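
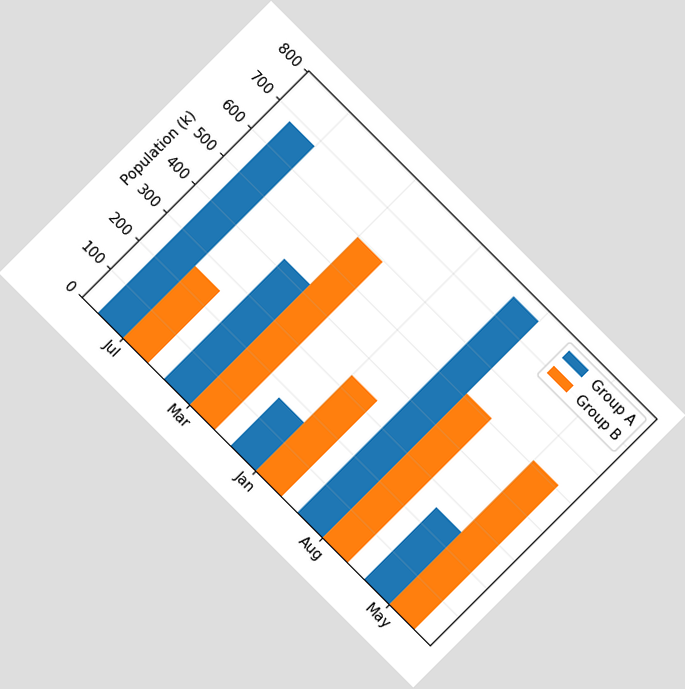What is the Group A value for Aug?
765k

The chart is tilted about 45° clockwise. The Group A bar at Aug reaches 765k on the y-axis.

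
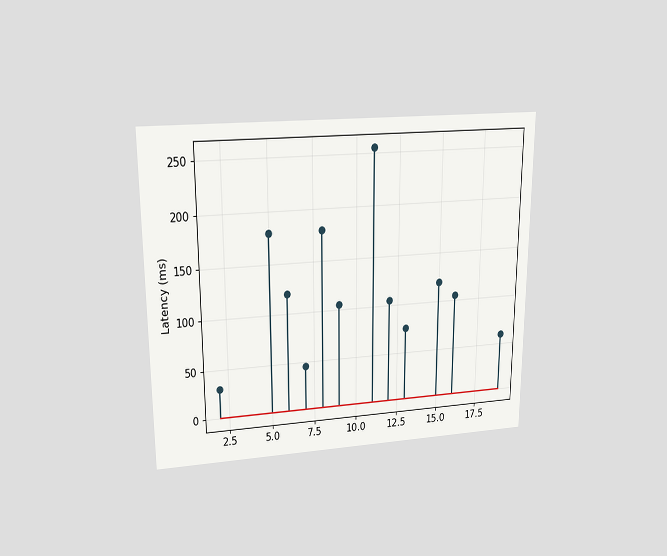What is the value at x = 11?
255ms

The chart is viewed slightly from above. The stem at x=11 reaches 255ms.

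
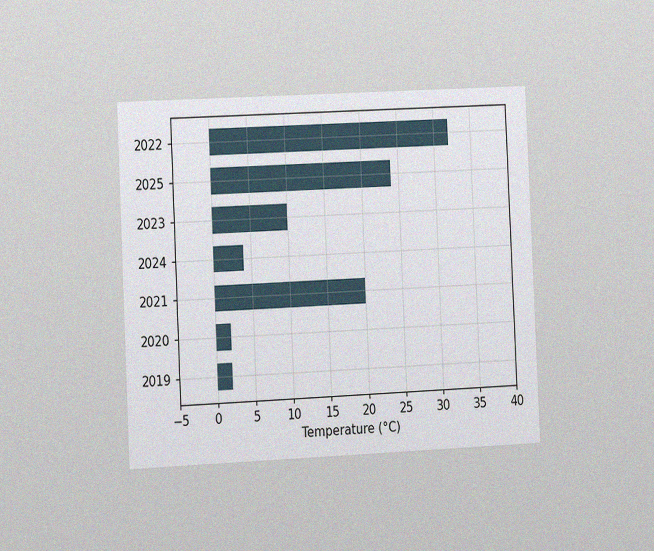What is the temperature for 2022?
32°C

The chart is tilted about 3° counter-clockwise and viewed slightly from the left, with some photo noise. Reading along the chart's x-axis, the 2022 bar reaches 32°C.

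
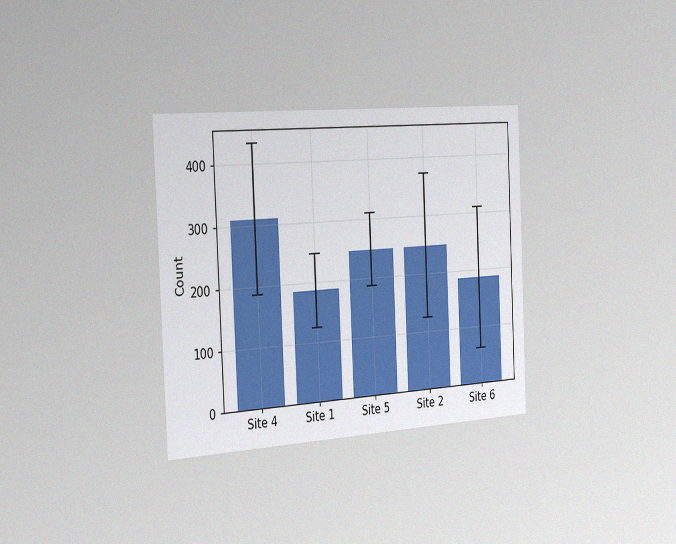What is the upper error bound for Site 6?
The chart is tilted about 3° counter-clockwise and viewed slightly from the left, with some photo noise. The Site 6 bar's upper whisker reaches 310.

310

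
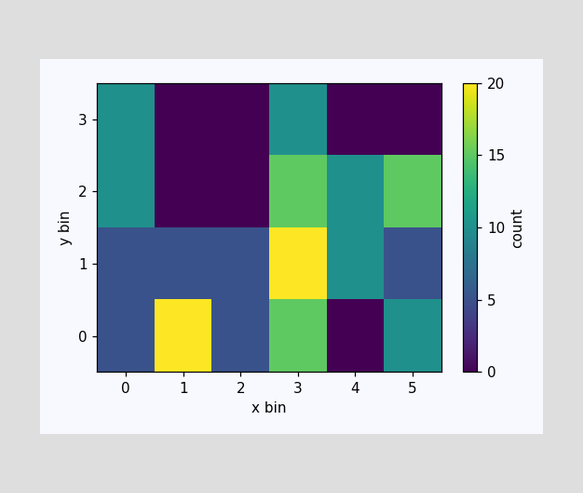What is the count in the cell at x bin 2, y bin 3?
Matching the cell (2, 3) against the colorbar gives 0.

0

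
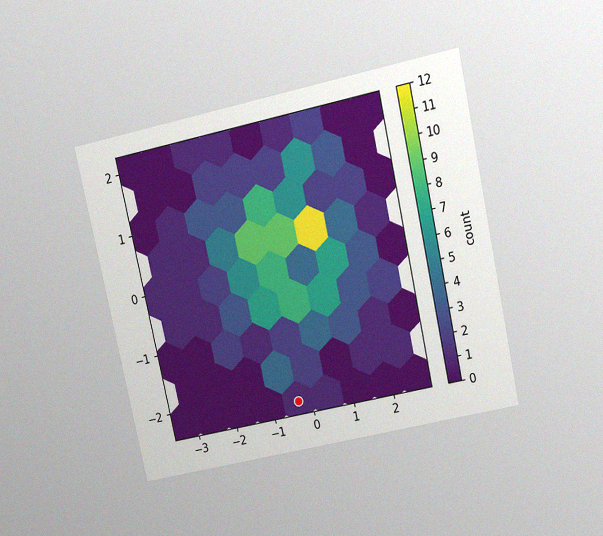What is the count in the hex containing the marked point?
The chart is tilted about 12° counter-clockwise and viewed at a slight angle, with some photo noise. The marked hex reads 1 on the colorbar.

1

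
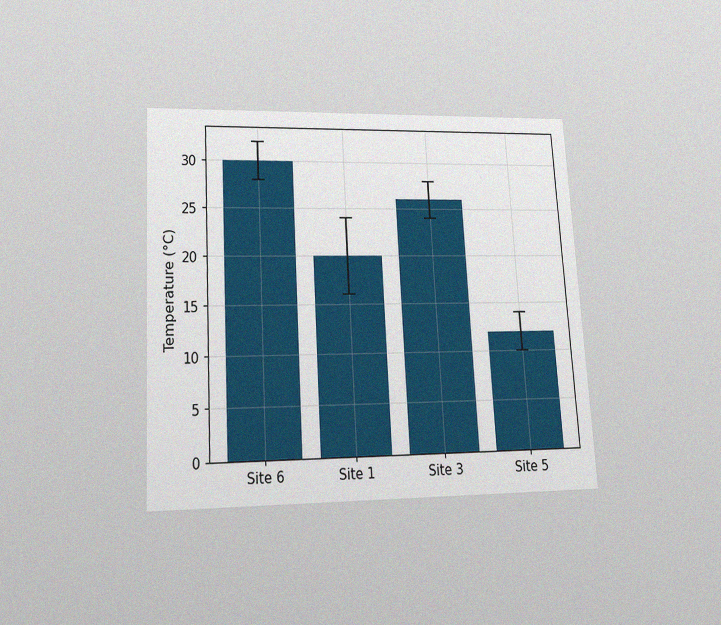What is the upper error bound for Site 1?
The chart is tilted about 3° counter-clockwise and viewed slightly from below, with some photo noise. The Site 1 bar's upper whisker reaches 24°C.

24°C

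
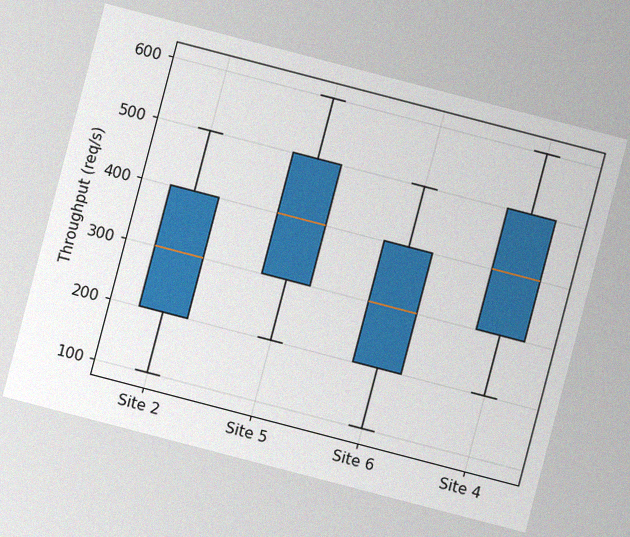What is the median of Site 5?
400req/s

The chart is tilted about 15° clockwise, with some photo noise. The median line in the Site 5 box sits at 400req/s.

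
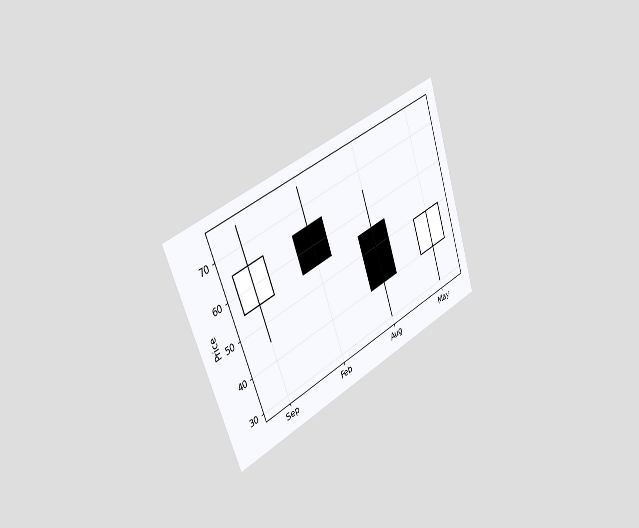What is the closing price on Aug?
The chart is tilted about 20° counter-clockwise and viewed slightly from the left. The Aug candle closes at 40.

40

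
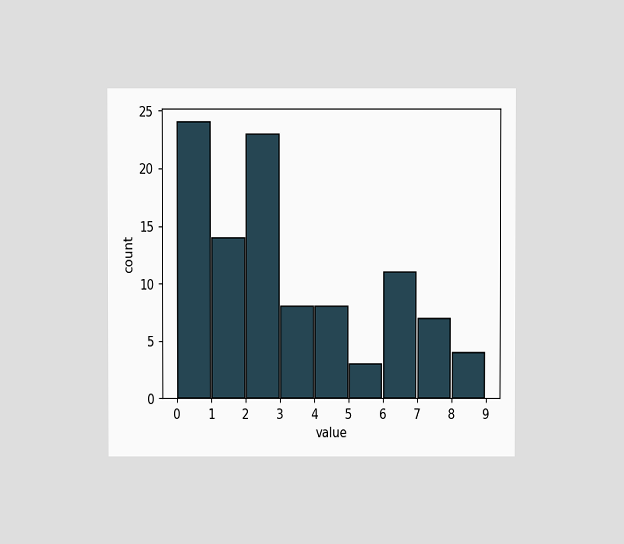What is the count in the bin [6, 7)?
11

The chart is viewed at a slight angle. The [6, 7) bin has height 11.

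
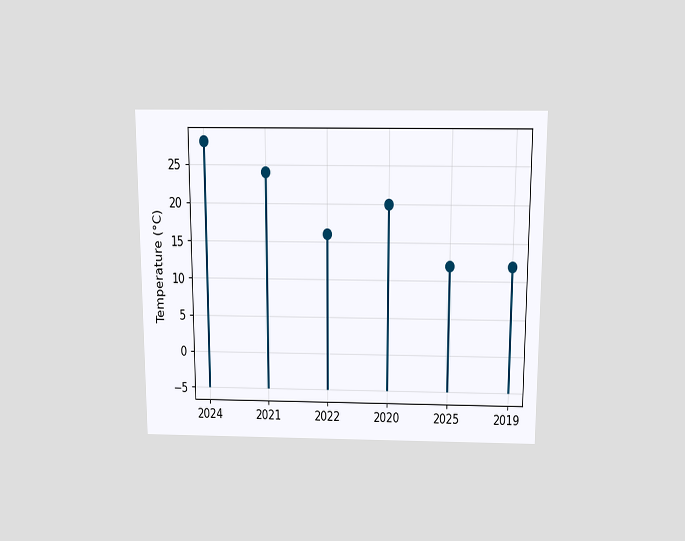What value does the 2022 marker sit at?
16°C

The chart is viewed slightly from above. The 2022 marker sits at 16°C.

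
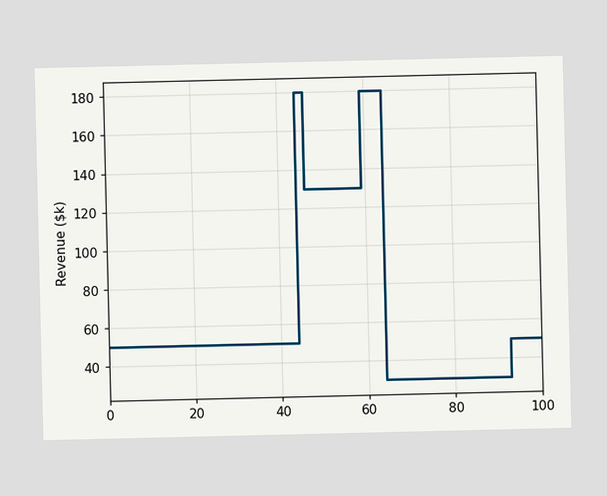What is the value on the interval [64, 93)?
$30k

On [64, 93) the step sits at $30k.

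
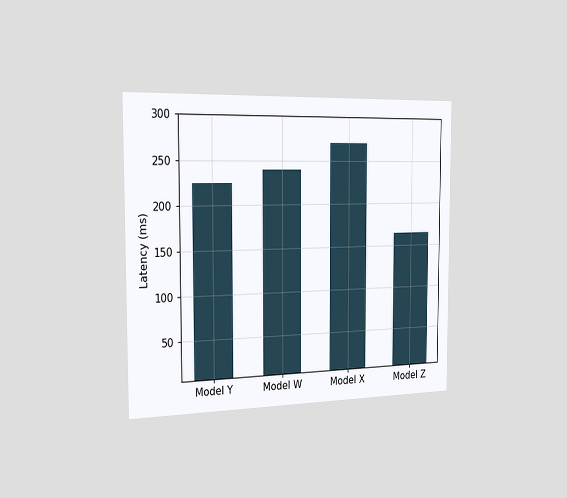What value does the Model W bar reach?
The chart is viewed slightly from the left. Reading along the chart's y-axis, the Model W bar reaches 240ms.

240ms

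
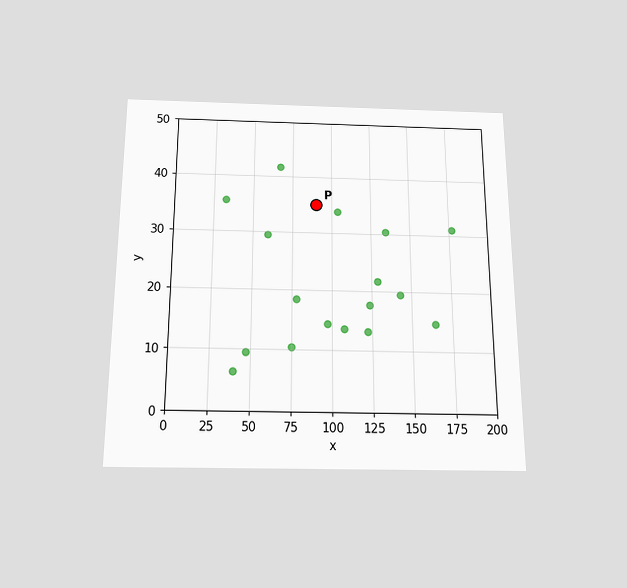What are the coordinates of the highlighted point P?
(90, 35)

The chart is viewed slightly from below. Following the gridlines from P to each axis, P sits at (90, 35).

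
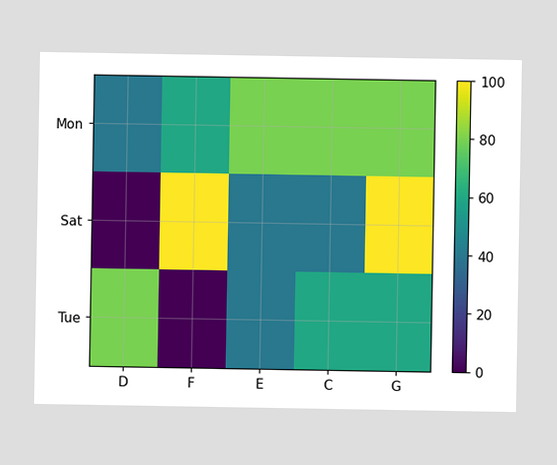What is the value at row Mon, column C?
80

Matching cell (Mon, C) against the colorbar gives 80.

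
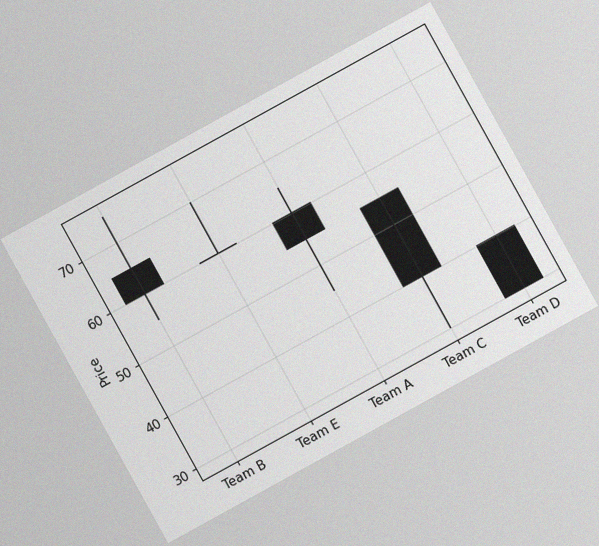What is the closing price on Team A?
55

The chart is tilted about 29° counter-clockwise, with some photo noise. The Team A candle closes at 55.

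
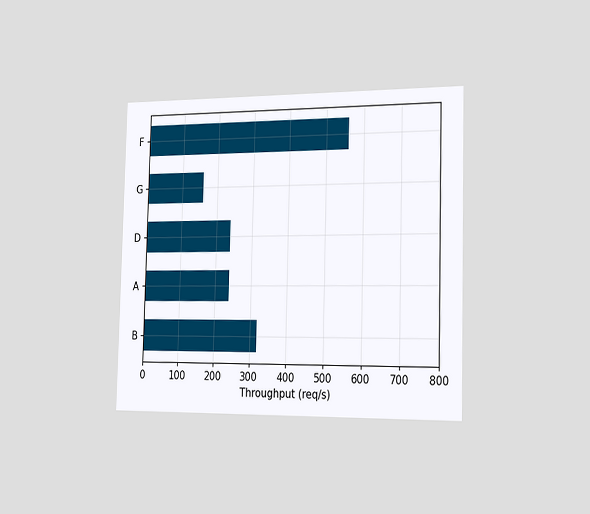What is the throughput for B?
320req/s

The chart is viewed slightly from the right. Reading along the chart's x-axis, the B bar reaches 320req/s.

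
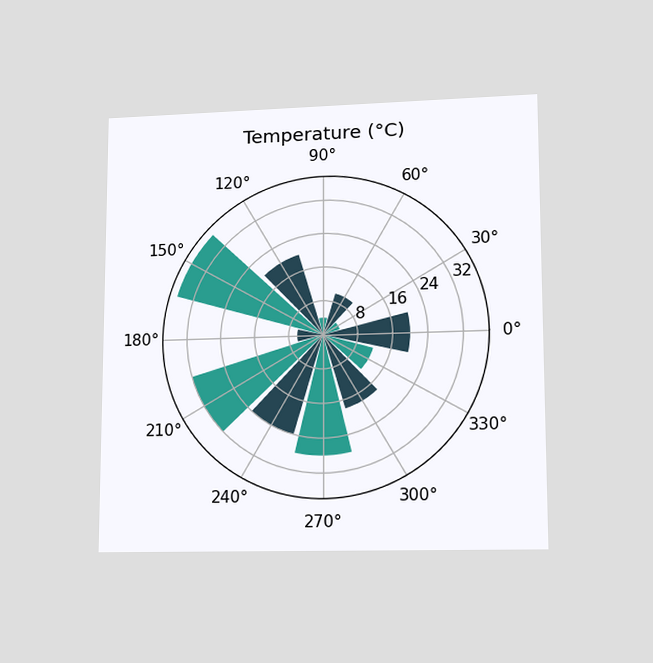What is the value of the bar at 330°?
12°C

The chart is viewed at a slight angle. The bar at 330° reaches 12°C on the radial axis.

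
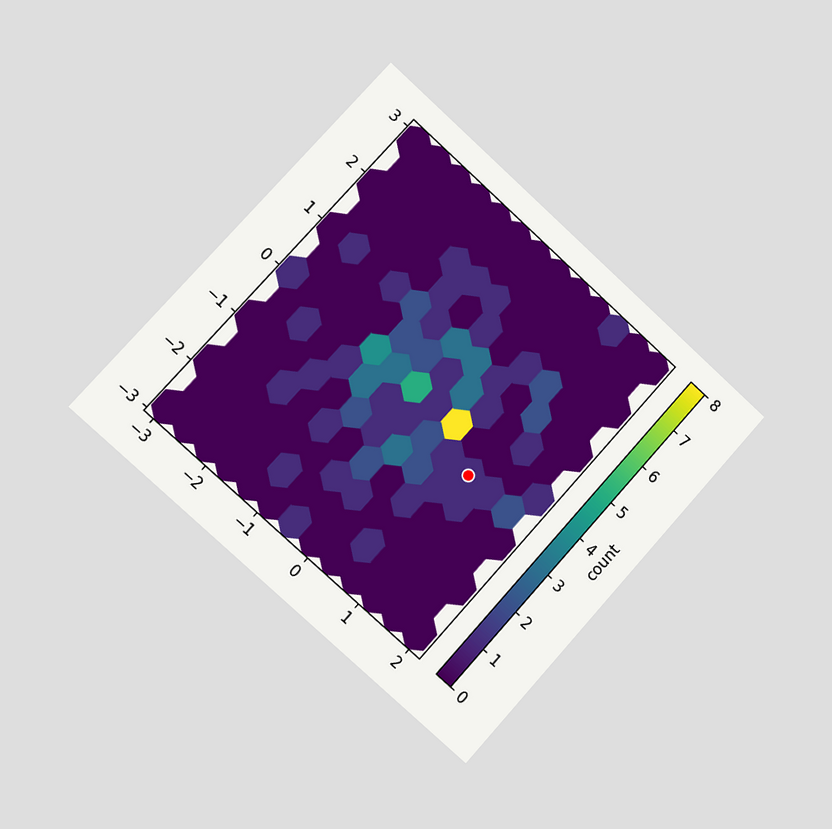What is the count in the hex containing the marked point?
1

The chart is tilted about 42° clockwise and viewed slightly from the left. The marked hex reads 1 on the colorbar.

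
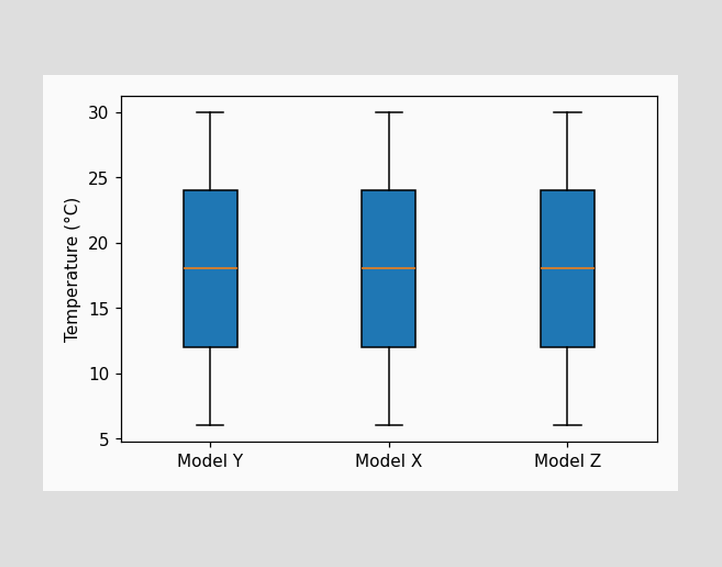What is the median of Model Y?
18°C

The median line in the Model Y box sits at 18°C.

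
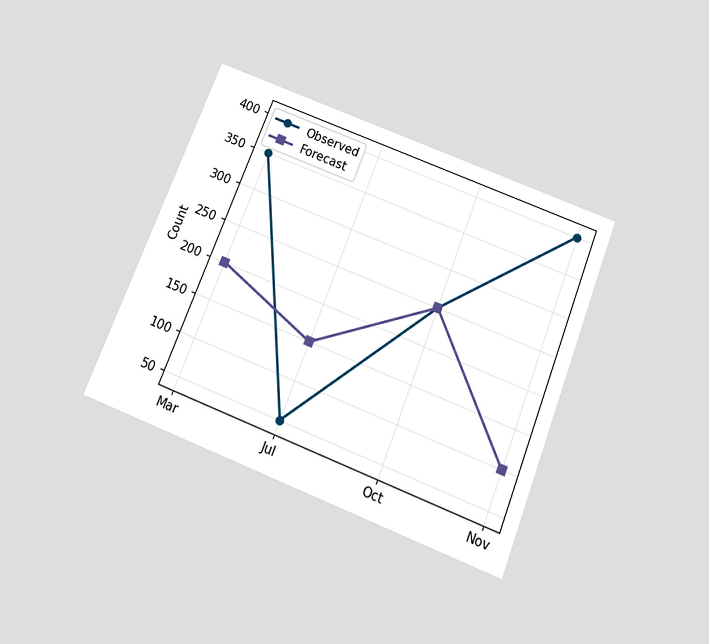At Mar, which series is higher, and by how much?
The chart is tilted about 22° clockwise and viewed slightly from below. At Mar, Observed sits above the other line by 150.

Observed, by 150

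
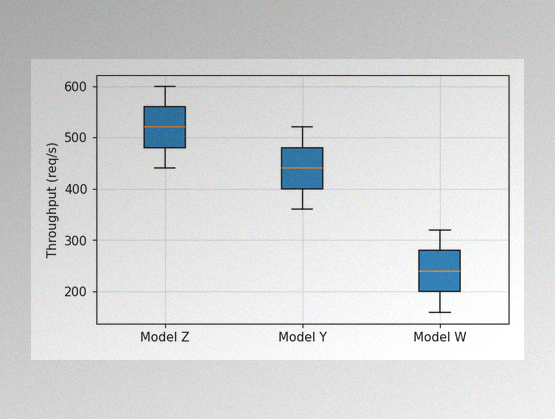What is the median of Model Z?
520req/s

The image has some photo noise and uneven lighting. The median line in the Model Z box sits at 520req/s.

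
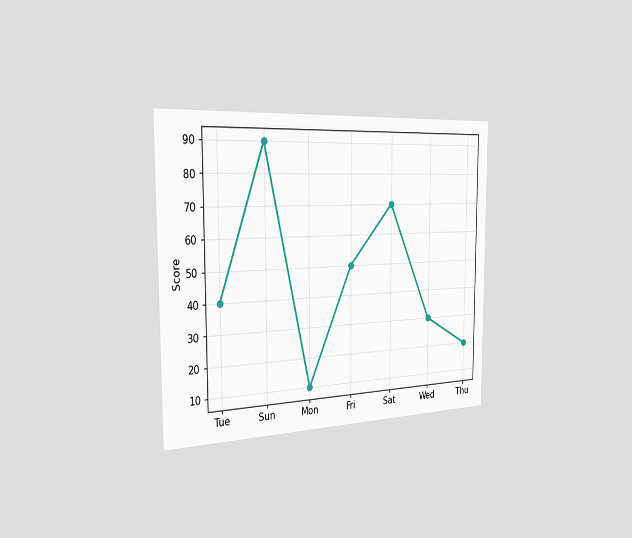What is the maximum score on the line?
The chart is viewed slightly from the left. The highest point is at Sun, and reading across to the y-axis gives 90.

90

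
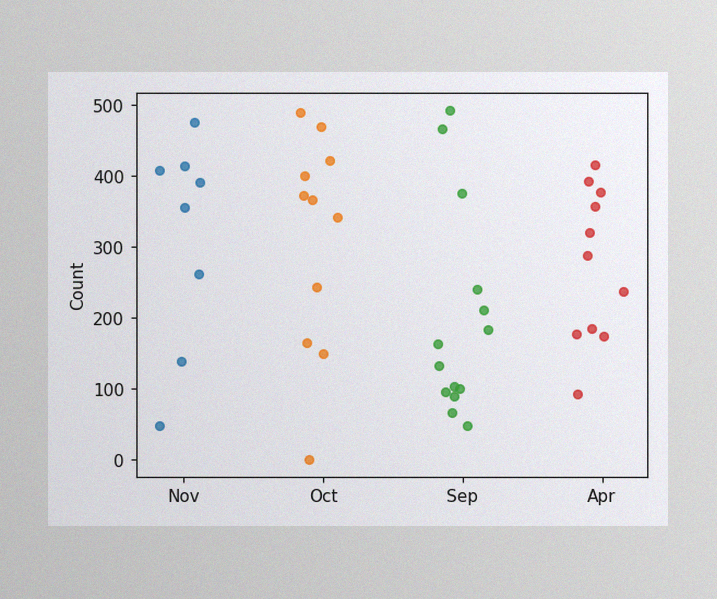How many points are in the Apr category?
11

The image has some photo noise and uneven lighting. Counting the markers in the Apr column gives 11.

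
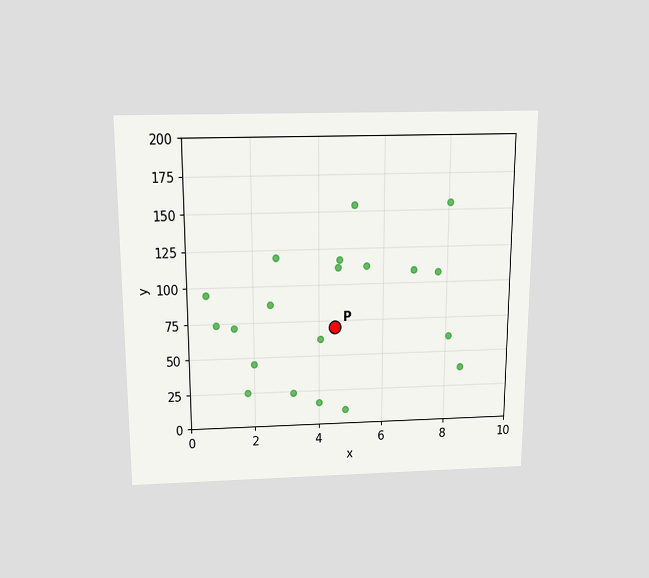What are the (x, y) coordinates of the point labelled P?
The chart is viewed slightly from above. Following the gridlines from P to each axis, P sits at (4.5, 70).

(4.5, 70)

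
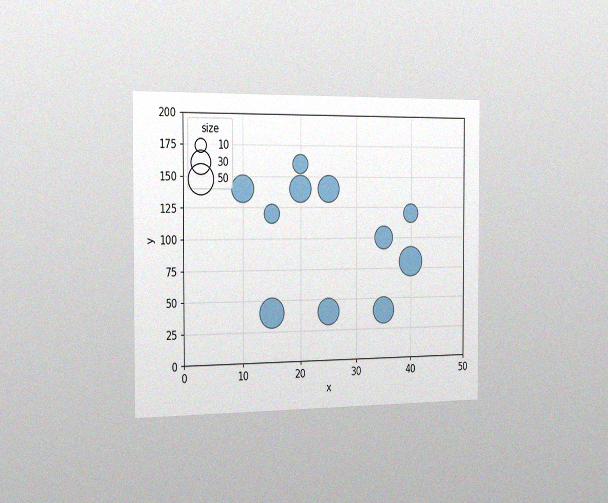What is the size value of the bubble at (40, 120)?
20

The chart is viewed slightly from the left, with some photo noise. Matching the bubble at (40, 120) against the size legend gives 20.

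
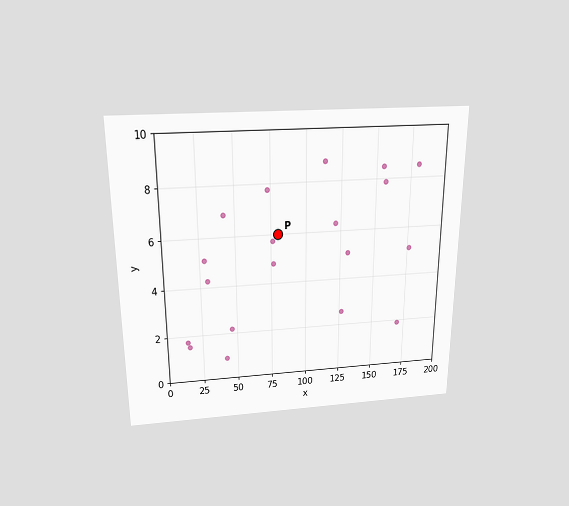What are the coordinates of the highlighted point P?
The chart is viewed slightly from above. Following the gridlines from P to each axis, P sits at (80, 6).

(80, 6)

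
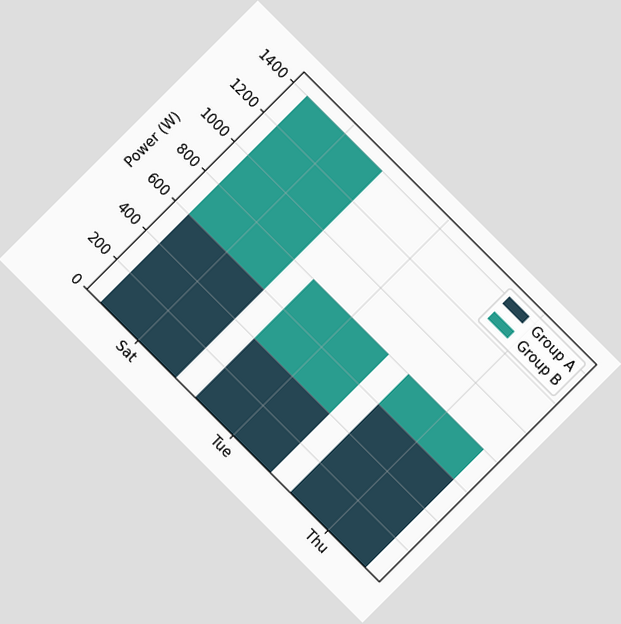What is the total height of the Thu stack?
The chart is tilted about 45° clockwise. The Thu stack's top reaches 800W on the y-axis.

800W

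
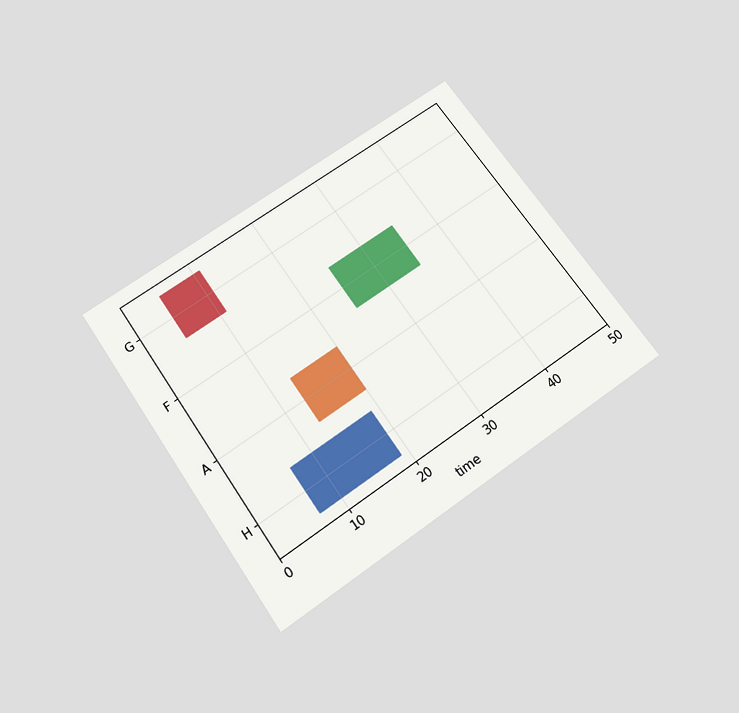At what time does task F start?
The chart is tilted about 35° counter-clockwise and viewed slightly from below. The F bar begins at t=25.

25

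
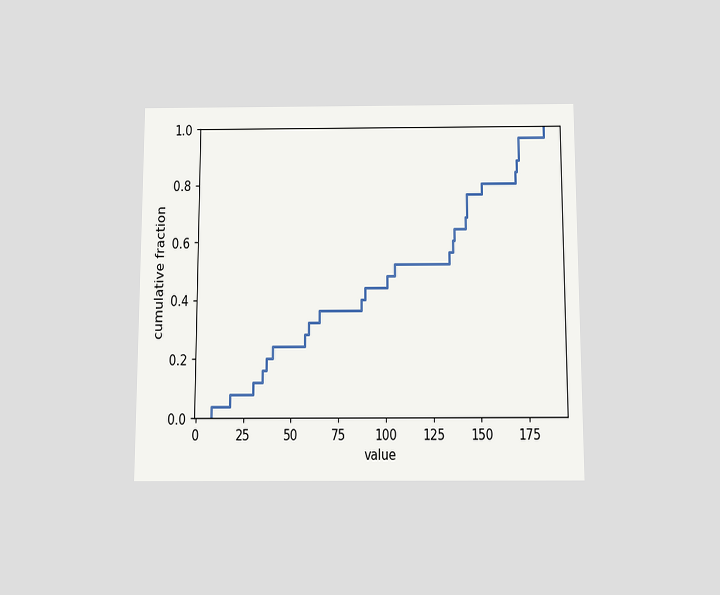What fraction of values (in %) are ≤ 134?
The chart is viewed slightly from below. At x=134 the ECDF step is at 56%.

56%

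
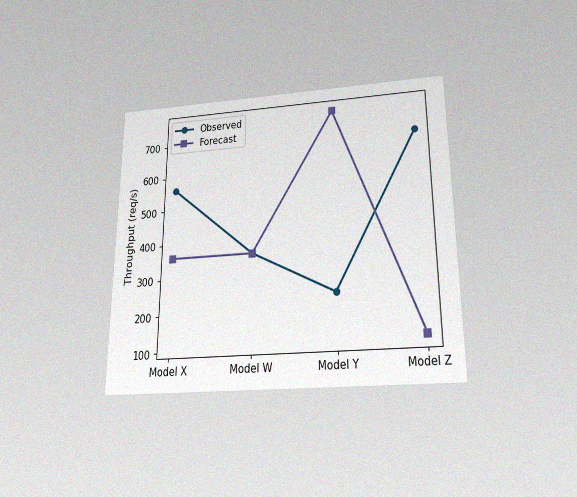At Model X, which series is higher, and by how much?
Observed, by 200req/s

The chart is viewed slightly from below, with some photo noise. At Model X, Observed sits above the other line by 200req/s.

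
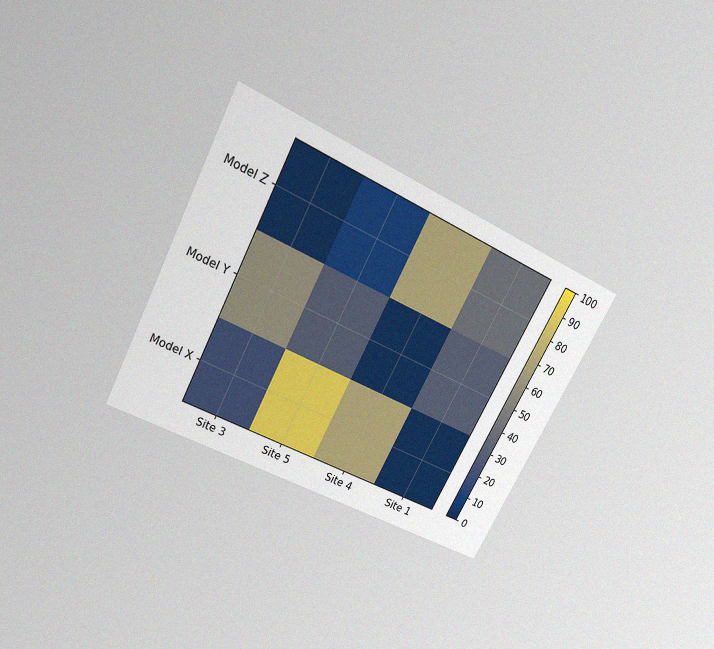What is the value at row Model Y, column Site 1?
The chart is tilted about 27° clockwise and viewed slightly from above, with some photo noise. Matching cell (Model Y, Site 1) against the colorbar gives 30.

30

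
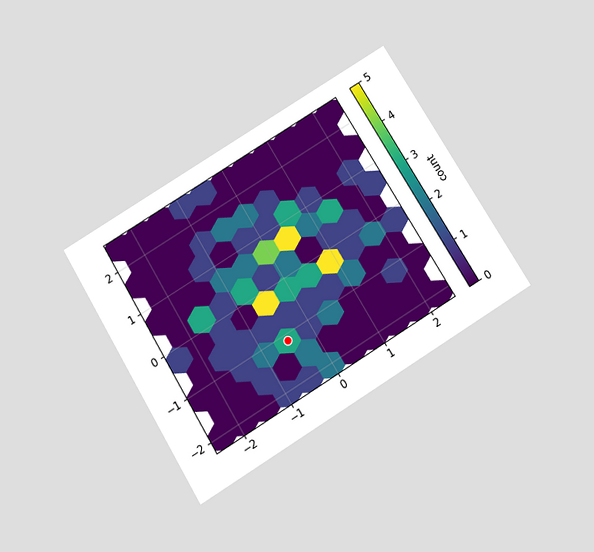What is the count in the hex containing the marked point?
3

The chart is tilted about 31° counter-clockwise and viewed slightly from below. The marked hex reads 3 on the colorbar.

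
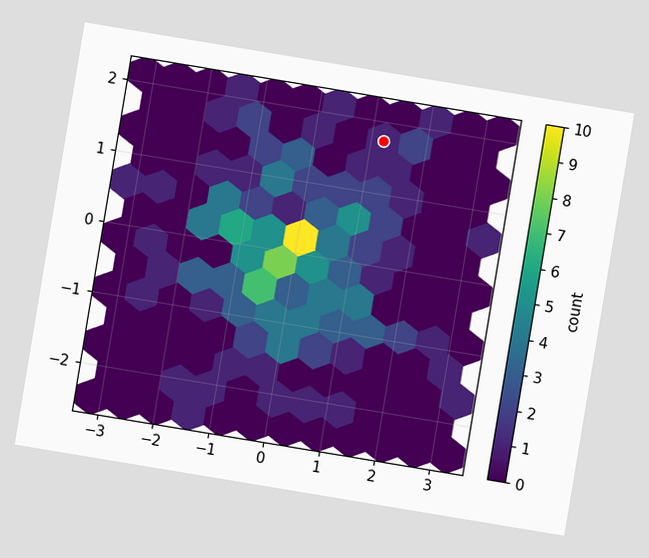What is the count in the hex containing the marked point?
1

The chart is tilted about 9° clockwise. The marked hex reads 1 on the colorbar.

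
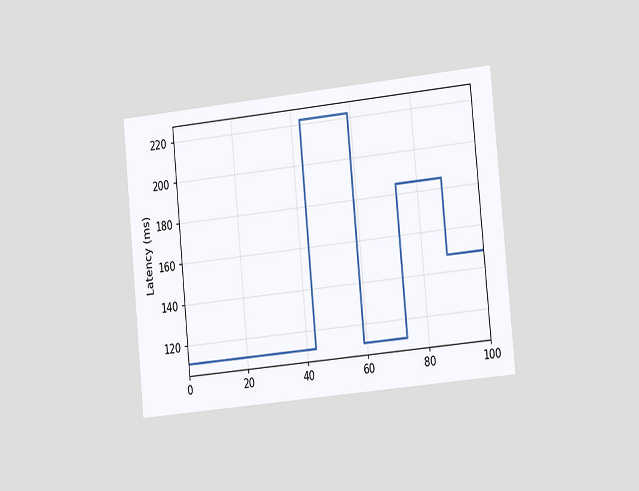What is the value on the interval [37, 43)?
The chart is tilted about 6° counter-clockwise and viewed slightly from the right. On [37, 43) the step sits at 111ms.

111ms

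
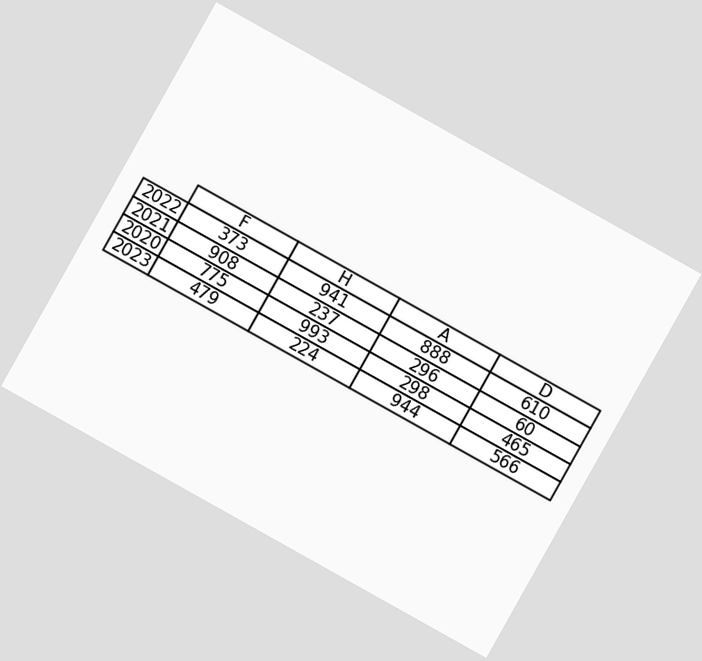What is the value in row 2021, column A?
296

The chart is tilted about 29° clockwise. The (2021, A) cell reads 296.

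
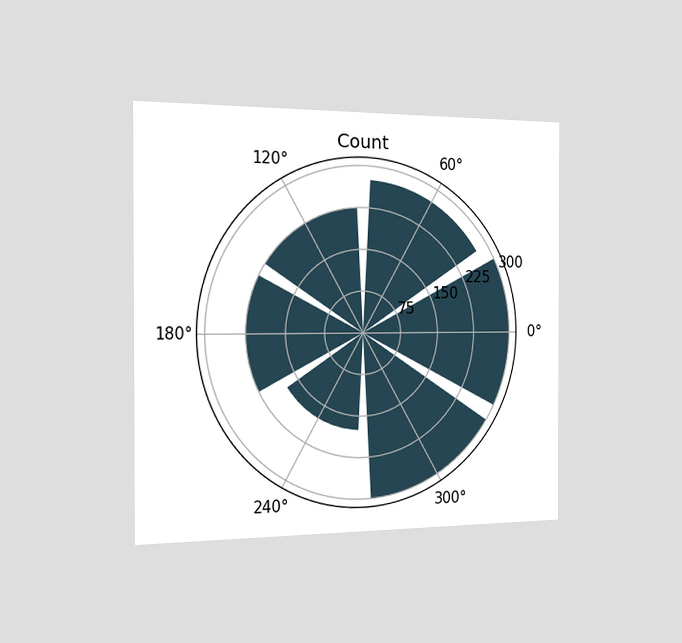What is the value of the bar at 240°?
175

The chart is viewed slightly from the left. The bar at 240° reaches 175 on the radial axis.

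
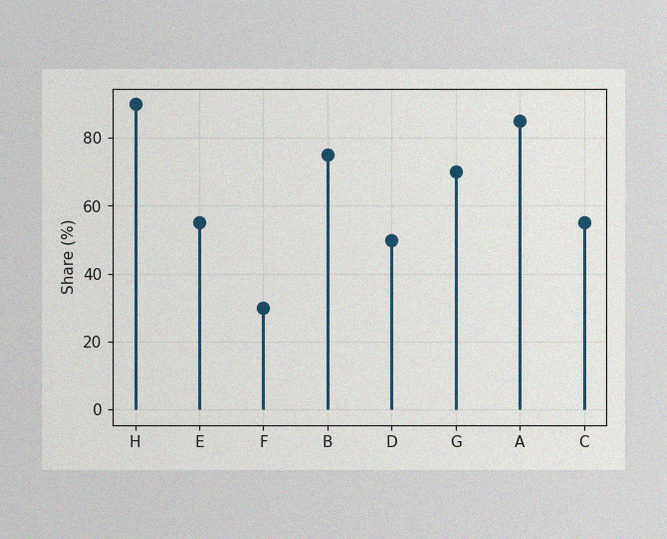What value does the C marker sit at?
55%

The image has some photo noise and uneven lighting. The C marker sits at 55%.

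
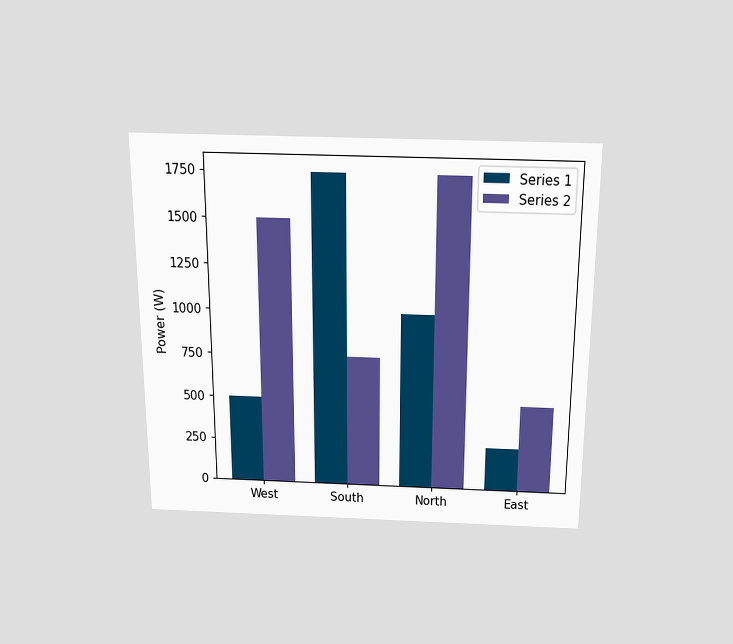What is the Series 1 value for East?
250W

The chart is viewed slightly from above. The Series 1 bar at East reaches 250W on the y-axis.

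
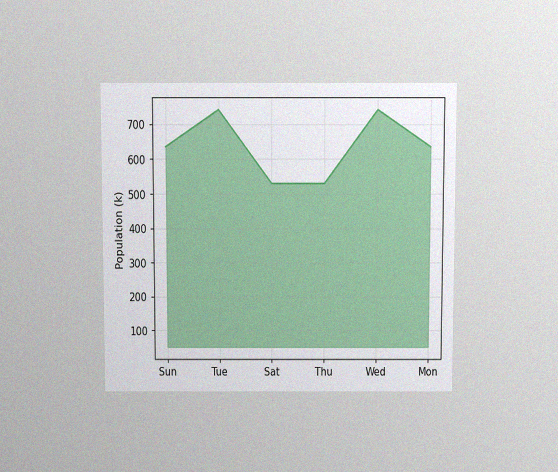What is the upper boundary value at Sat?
The chart is viewed slightly from above, with some photo noise. At Sat the upper boundary is at 530k.

530k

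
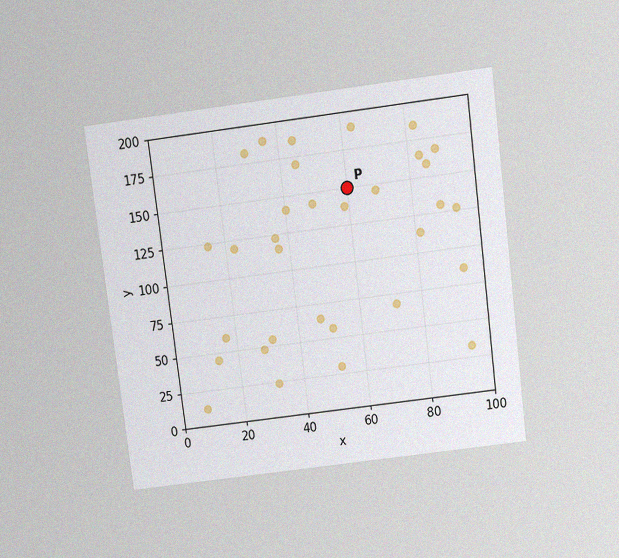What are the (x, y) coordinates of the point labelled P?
The chart is tilted about 7° counter-clockwise and viewed slightly from above, with some photo noise. Following the gridlines from P to each axis, P sits at (60, 150).

(60, 150)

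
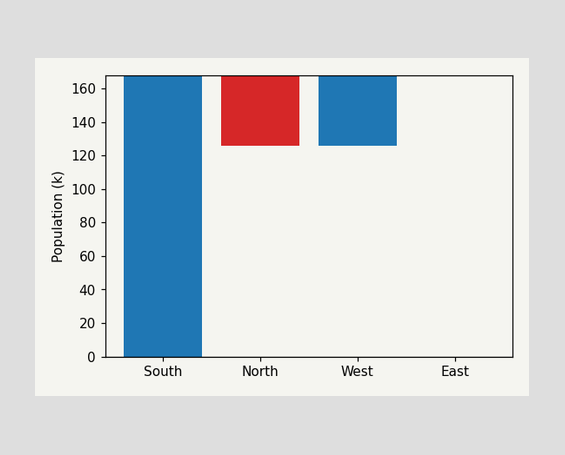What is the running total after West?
168k

After West the running total reaches 168k.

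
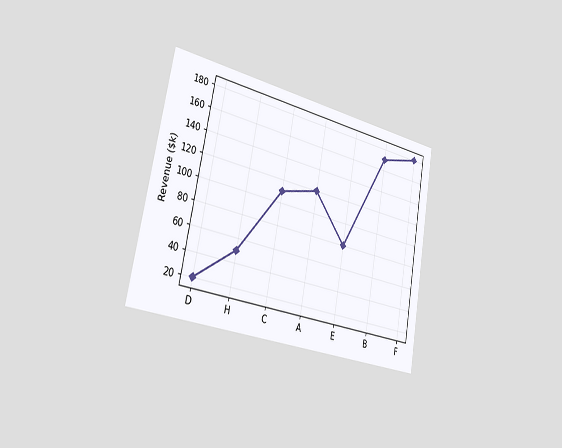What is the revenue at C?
The chart is tilted about 10° clockwise and viewed slightly from the left. At C, the line is at $110k.

$110k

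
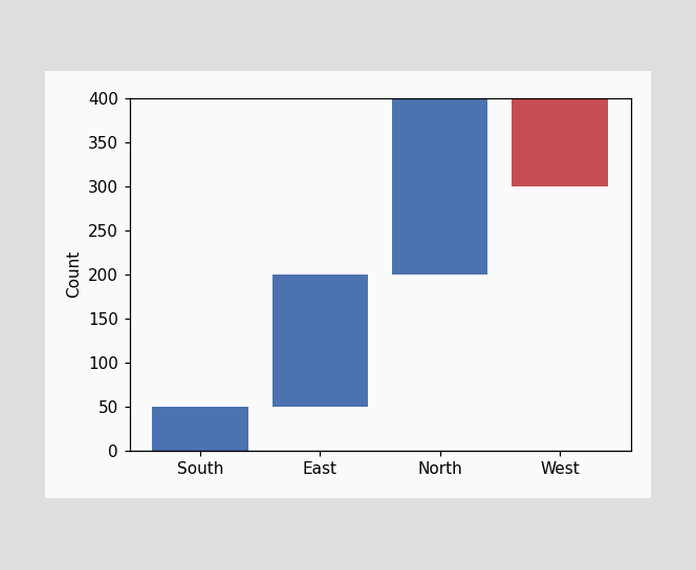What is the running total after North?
400

After North the running total reaches 400.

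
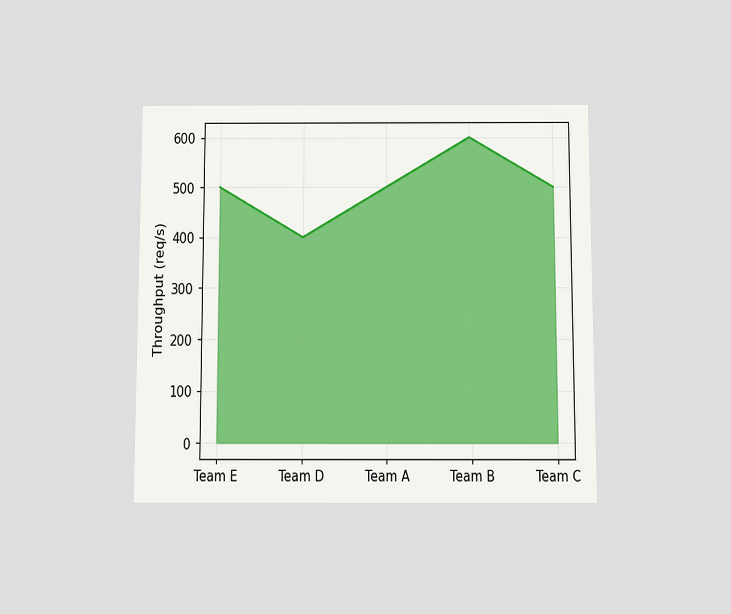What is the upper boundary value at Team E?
The chart is viewed slightly from below. At Team E the upper boundary is at 500req/s.

500req/s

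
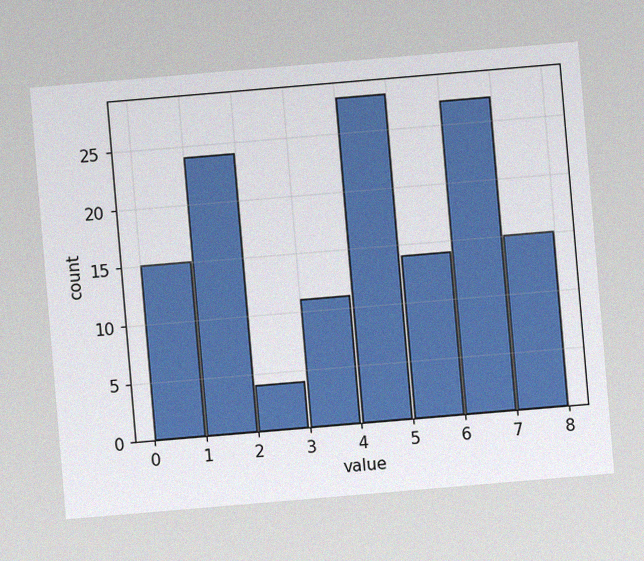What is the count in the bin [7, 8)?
The chart is tilted about 5° counter-clockwise, with some photo noise. The [7, 8) bin has height 15.

15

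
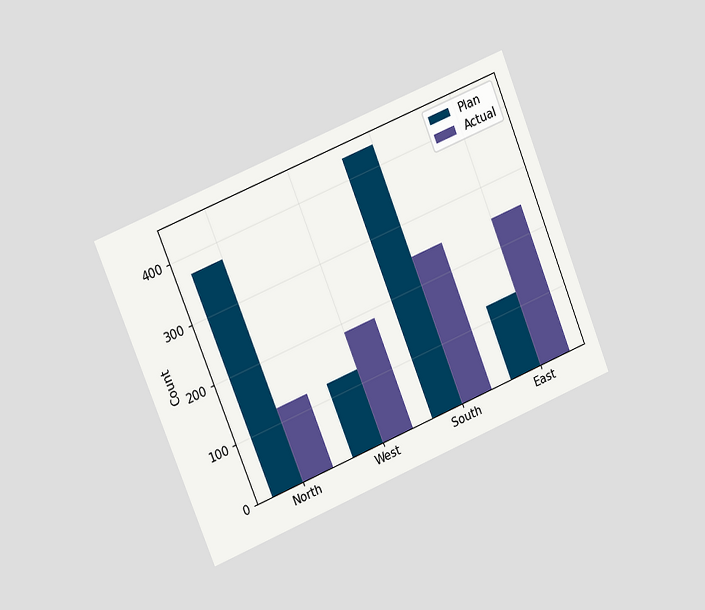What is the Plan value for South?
434

The chart is tilted about 22° counter-clockwise and viewed slightly from the left. The Plan bar at South reaches 434 on the y-axis.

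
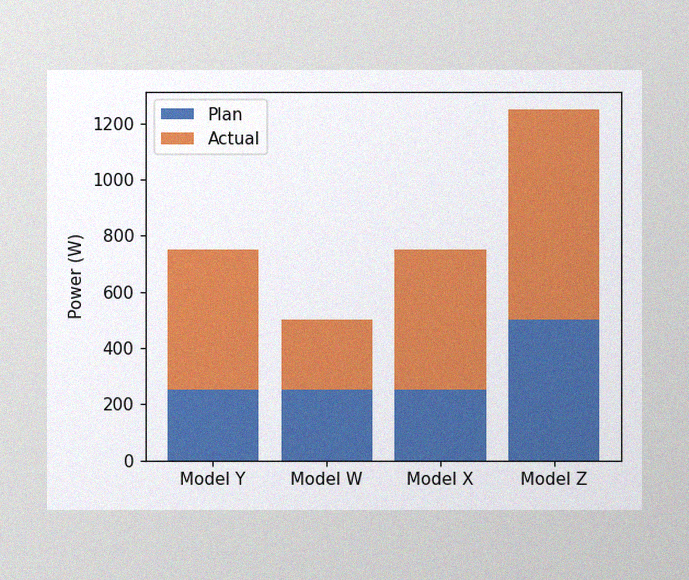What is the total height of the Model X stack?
The image has some photo noise and uneven lighting. The Model X stack's top reaches 750W on the y-axis.

750W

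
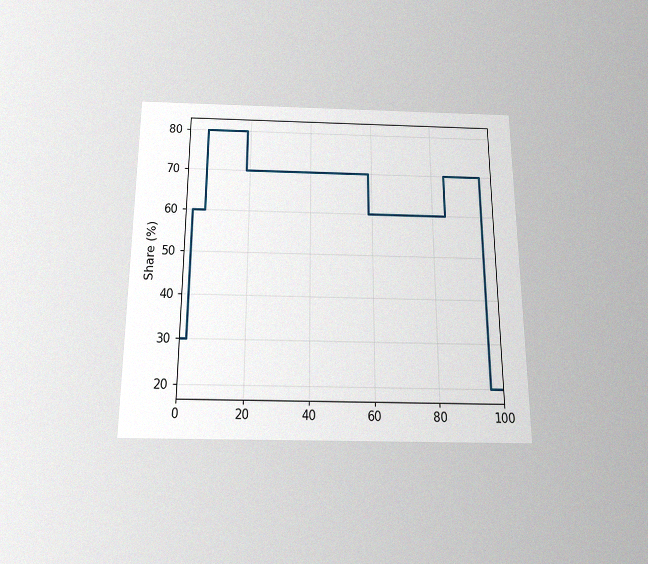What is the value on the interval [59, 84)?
The chart is viewed slightly from below, with some photo noise. On [59, 84) the step sits at 60%.

60%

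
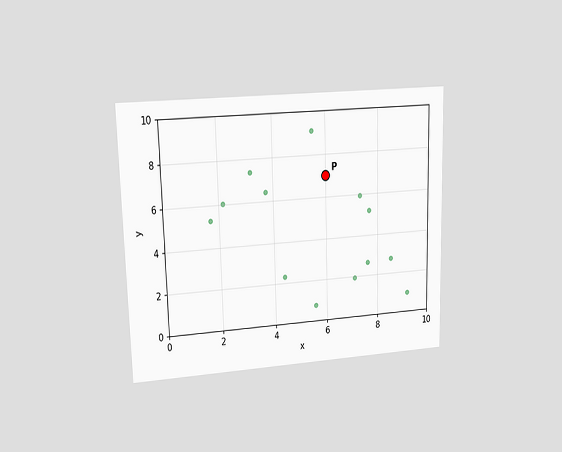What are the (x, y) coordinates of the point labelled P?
(6, 7)

The chart is viewed at a slight angle. Following the gridlines from P to each axis, P sits at (6, 7).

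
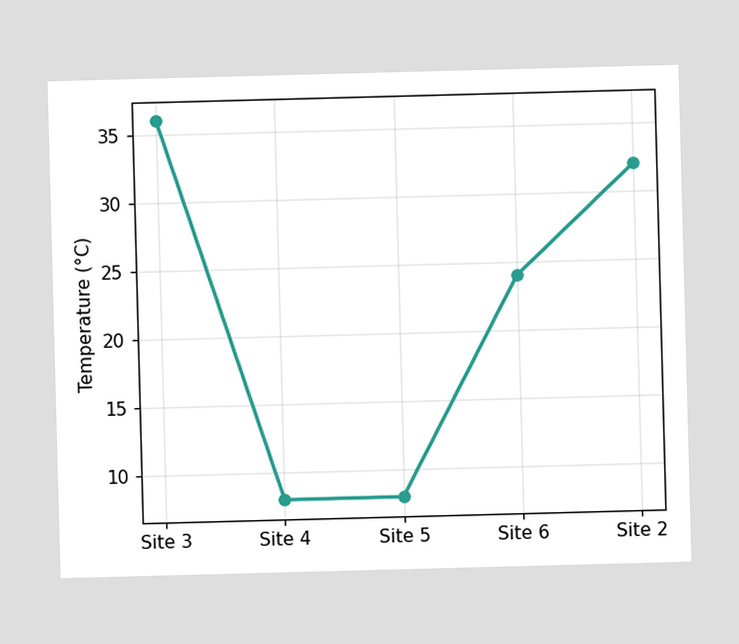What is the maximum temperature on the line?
The highest point is at Site 3, and reading across to the y-axis gives 36°C.

36°C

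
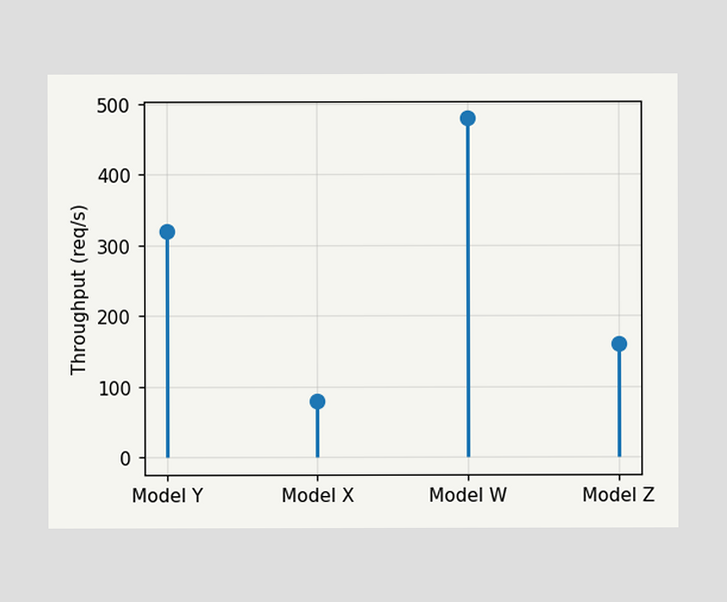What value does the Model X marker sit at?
The Model X marker sits at 80req/s.

80req/s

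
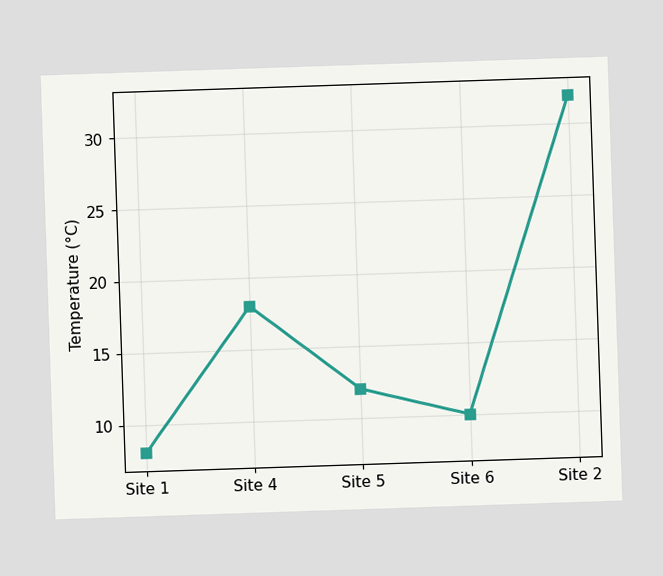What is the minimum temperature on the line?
8°C

The lowest point is at Site 1, and reading across to the y-axis gives 8°C.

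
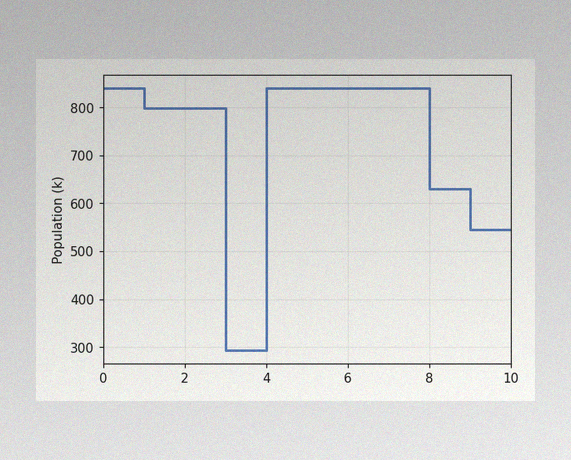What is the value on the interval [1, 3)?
798k

The image has some photo noise and uneven lighting. On [1, 3) the step sits at 798k.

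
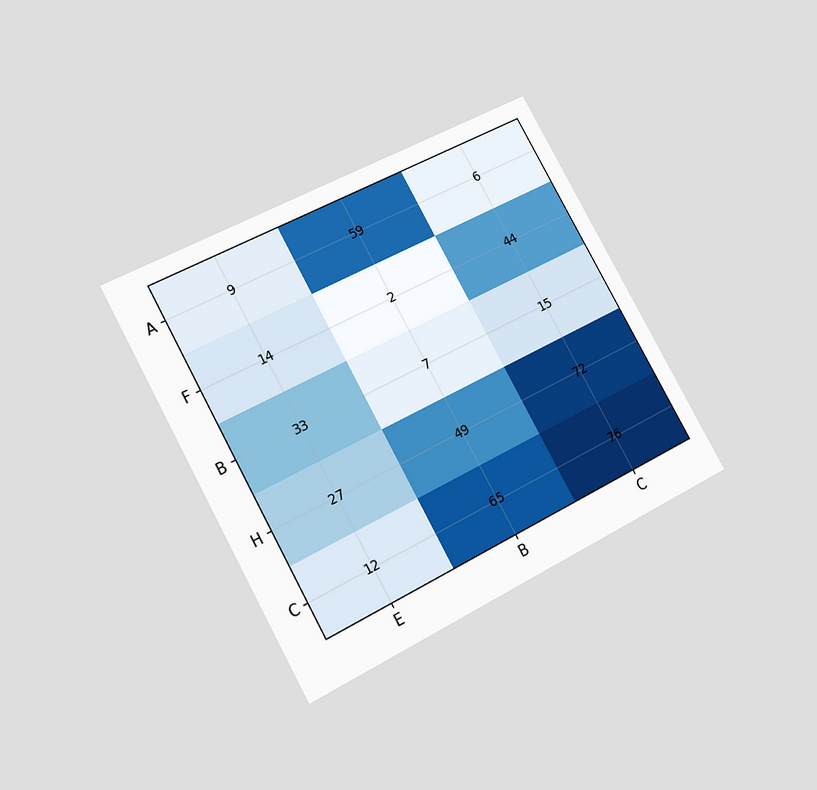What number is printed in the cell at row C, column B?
The chart is tilted about 29° counter-clockwise and viewed at a slight angle. The (C, B) cell reads 65.

65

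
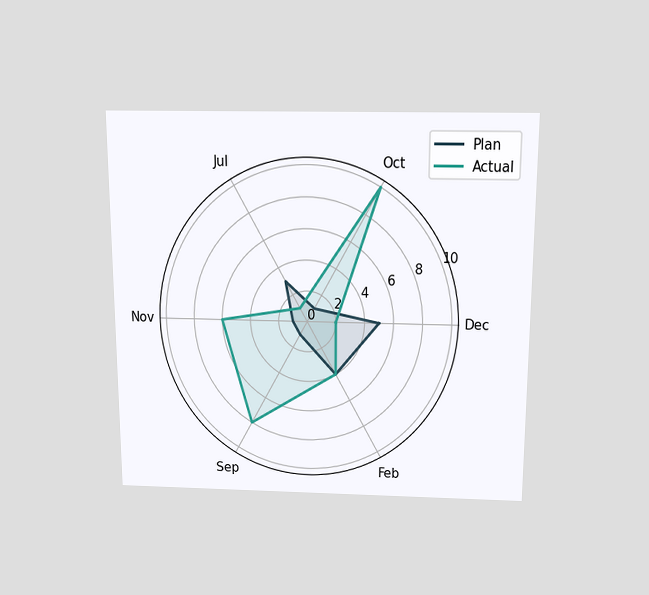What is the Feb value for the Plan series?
4

The chart is viewed slightly from above. On the Feb axis, Plan reaches 4.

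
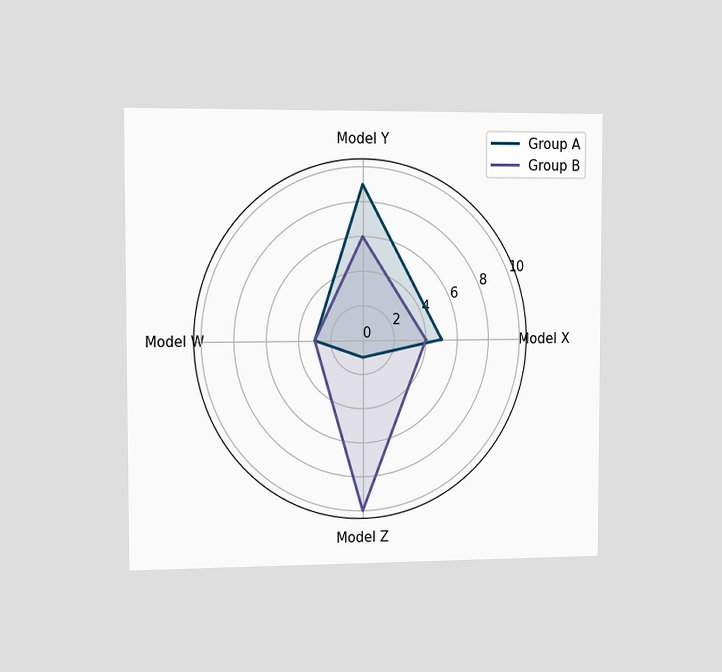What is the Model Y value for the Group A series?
9

The chart is viewed slightly from the left. On the Model Y axis, Group A reaches 9.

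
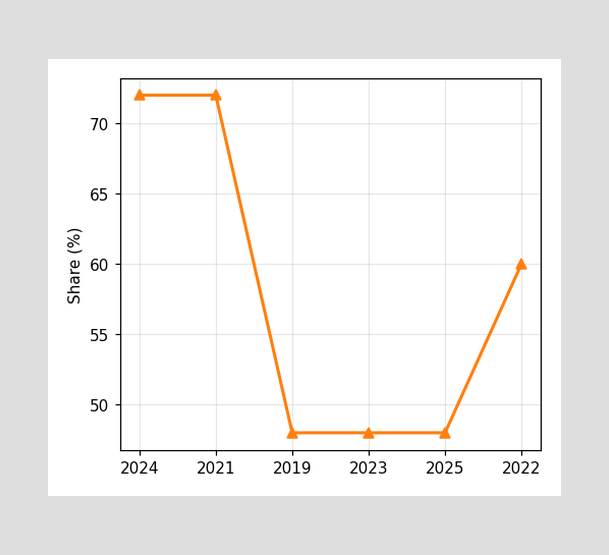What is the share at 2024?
72%

At 2024, the line is at 72%.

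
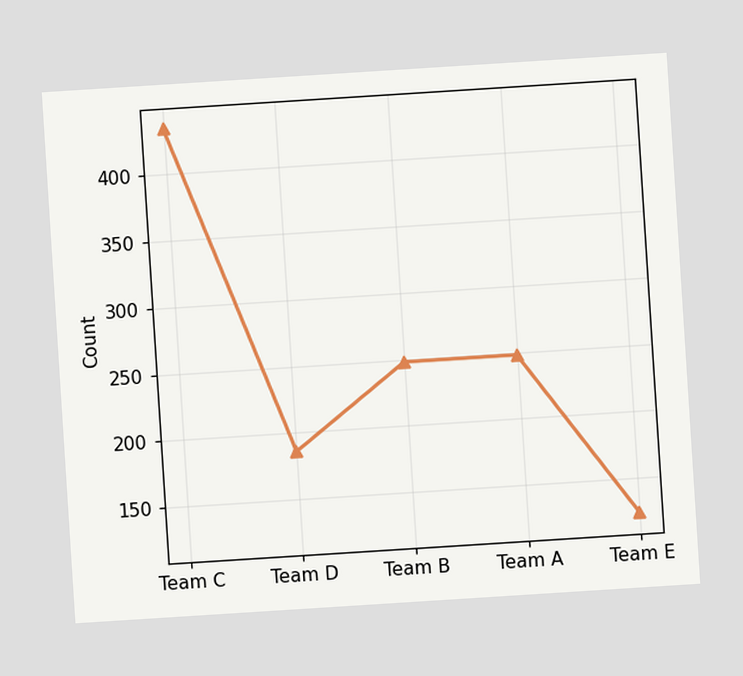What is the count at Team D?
The chart is tilted about 4° counter-clockwise. At Team D, the line is at 186.

186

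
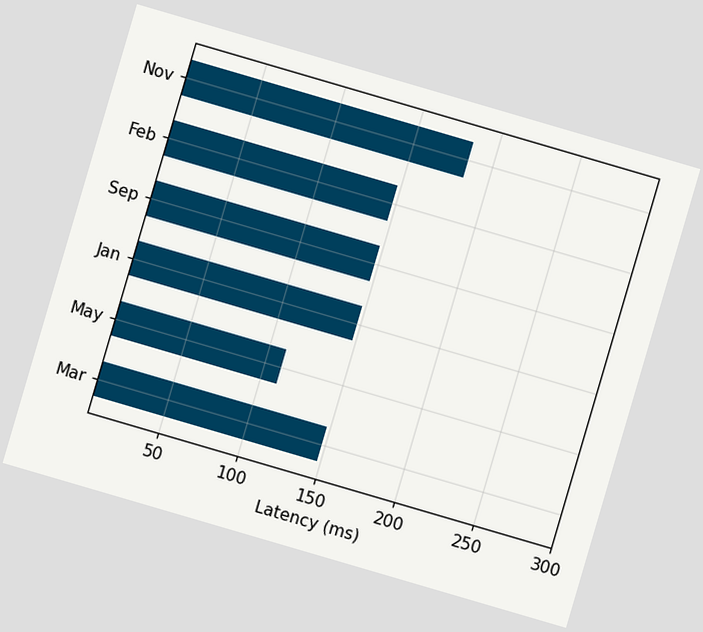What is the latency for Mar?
The chart is tilted about 16° clockwise. Reading along the chart's x-axis, the Mar bar reaches 148ms.

148ms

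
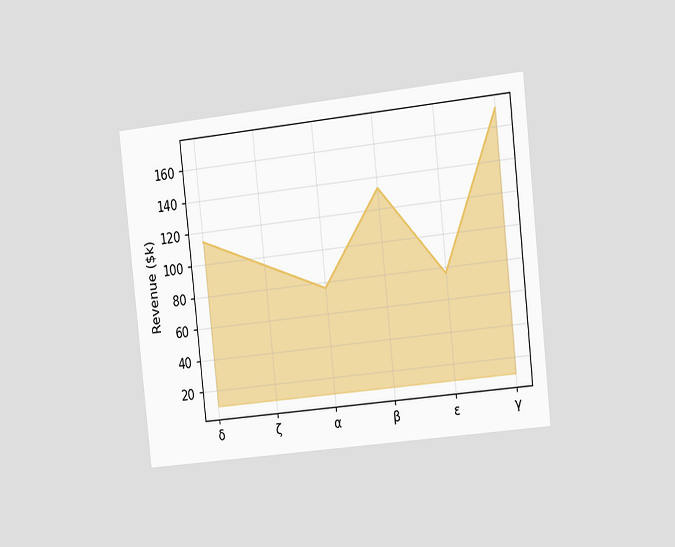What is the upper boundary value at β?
$133k

The chart is tilted about 6° counter-clockwise and viewed slightly from the right. At β the upper boundary is at $133k.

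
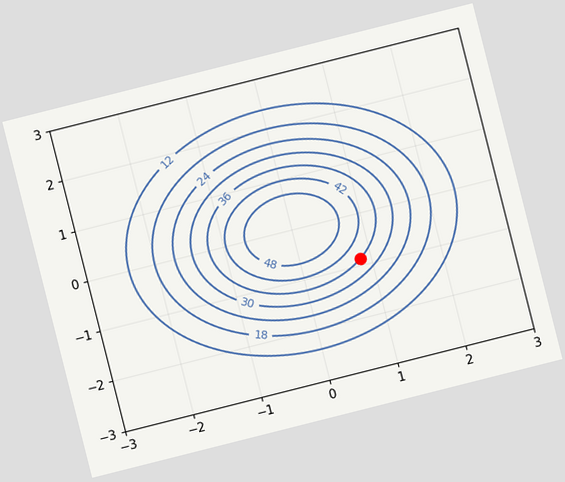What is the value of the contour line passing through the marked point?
36

The chart is tilted about 14° counter-clockwise. The marked point sits on the contour labelled 36.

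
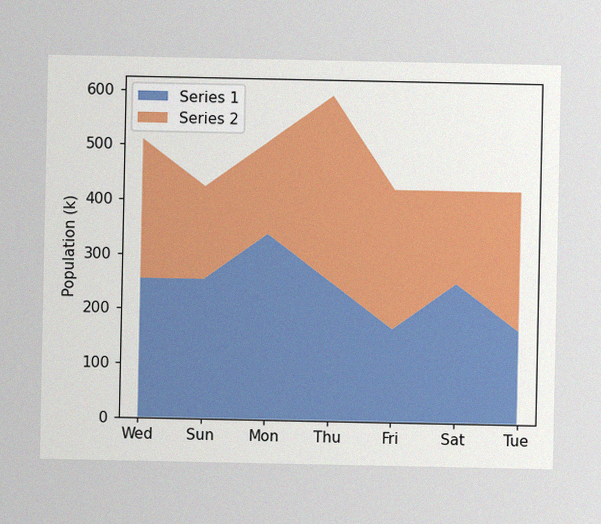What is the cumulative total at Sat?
425k

The image has some photo noise and uneven lighting. The stacked total at Sat reaches 425k.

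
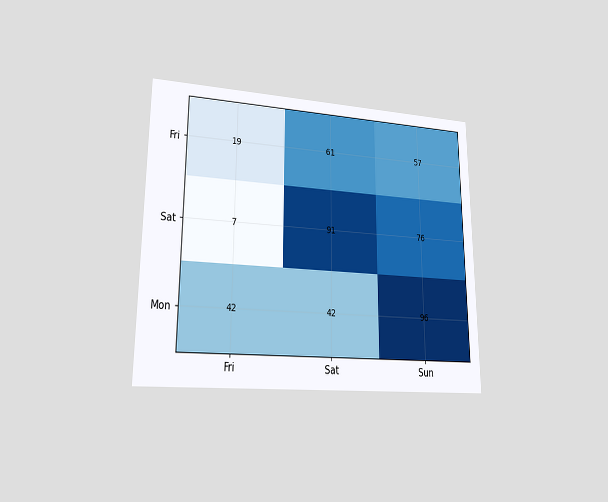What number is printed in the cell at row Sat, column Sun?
The chart is viewed at a slight angle. The (Sat, Sun) cell reads 76.

76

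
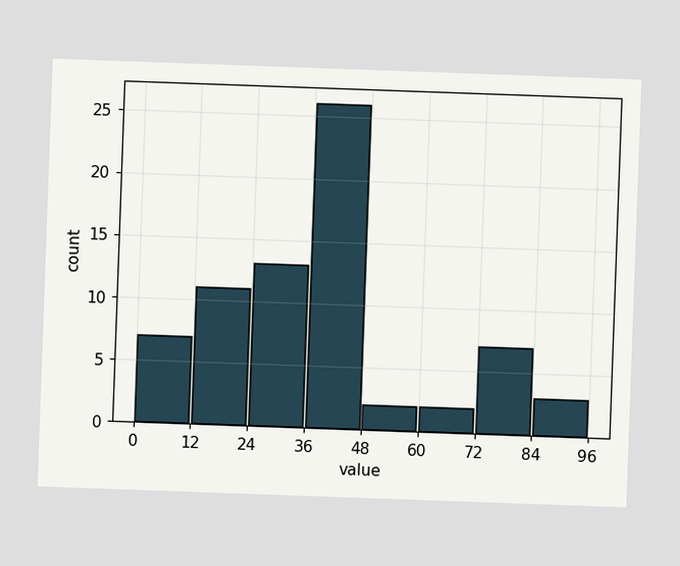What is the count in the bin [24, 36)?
The chart is tilted about 2° clockwise. The [24, 36) bin has height 13.

13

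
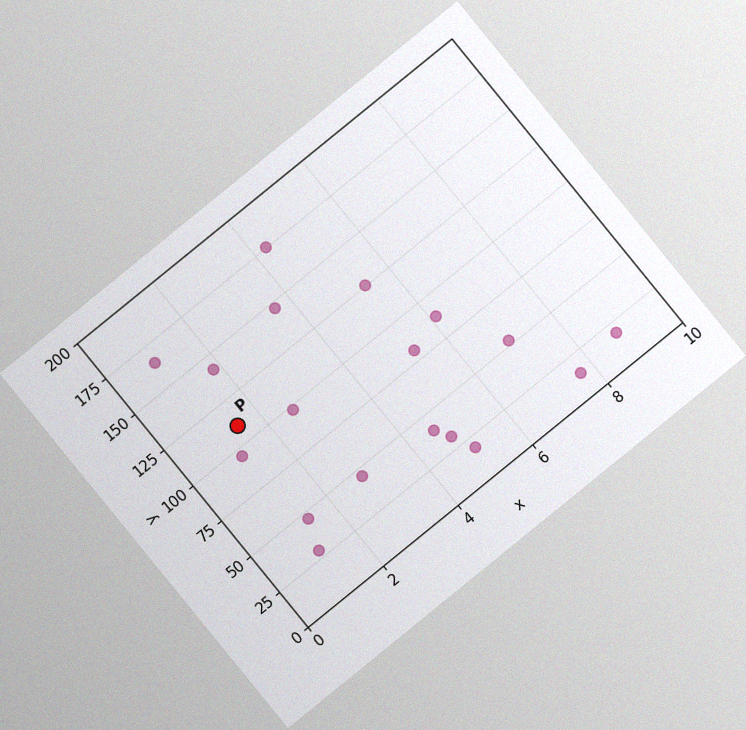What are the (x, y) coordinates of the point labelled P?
(1.5, 110)

The chart is tilted about 39° counter-clockwise, with some photo noise. Following the gridlines from P to each axis, P sits at (1.5, 110).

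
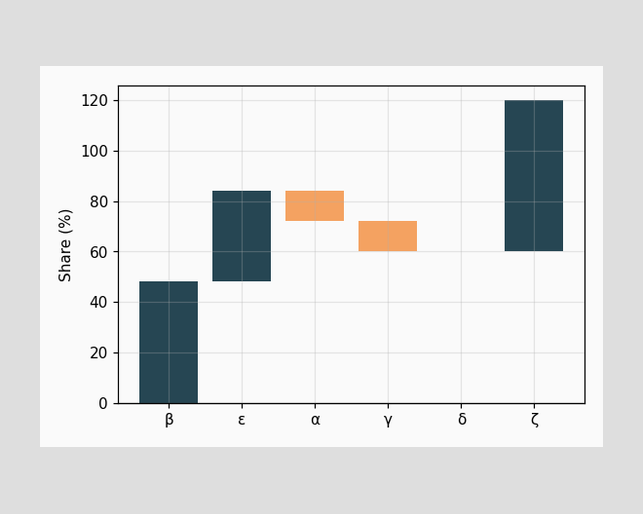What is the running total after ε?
After ε the running total reaches 84%.

84%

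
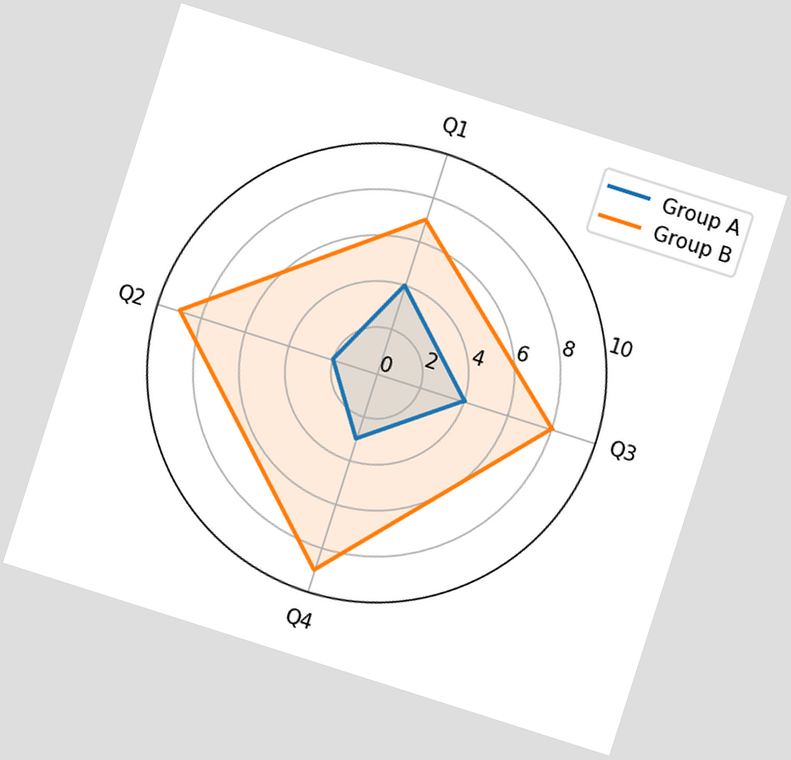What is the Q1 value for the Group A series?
The chart is tilted about 18° clockwise. On the Q1 axis, Group A reaches 4.

4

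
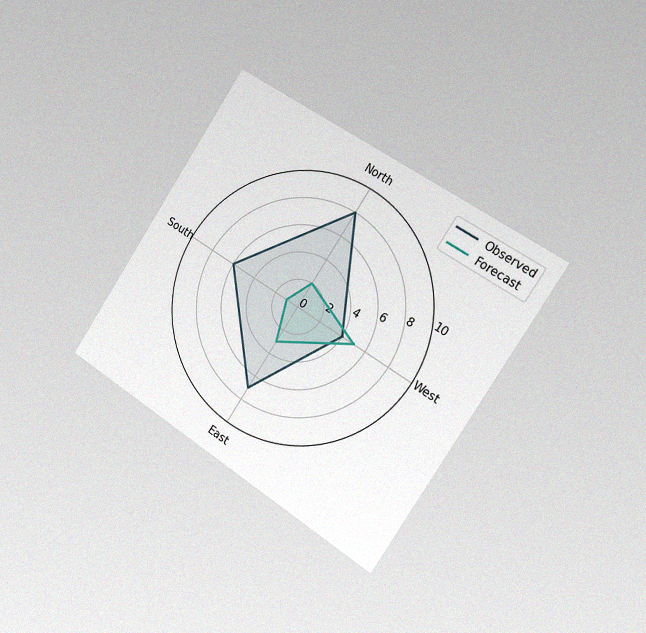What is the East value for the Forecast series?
3

The chart is tilted about 33° clockwise and viewed slightly from the right, with some photo noise. On the East axis, Forecast reaches 3.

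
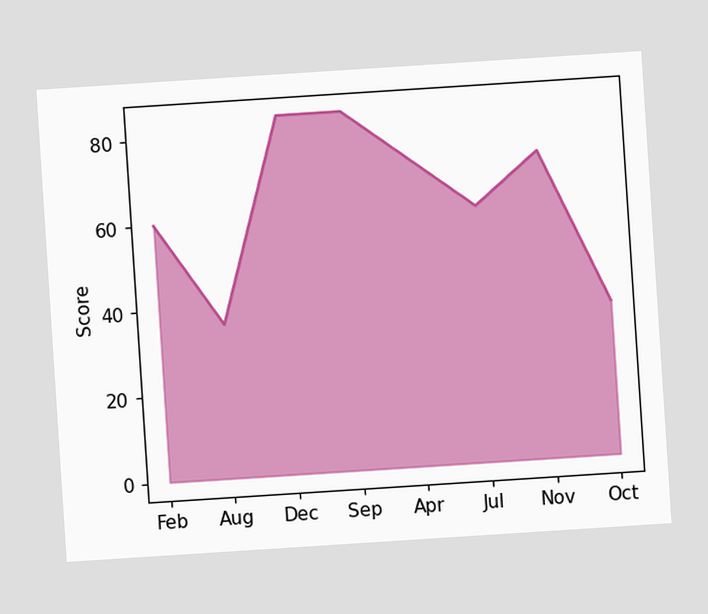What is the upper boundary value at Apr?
72

The chart is tilted about 4° counter-clockwise. At Apr the upper boundary is at 72.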